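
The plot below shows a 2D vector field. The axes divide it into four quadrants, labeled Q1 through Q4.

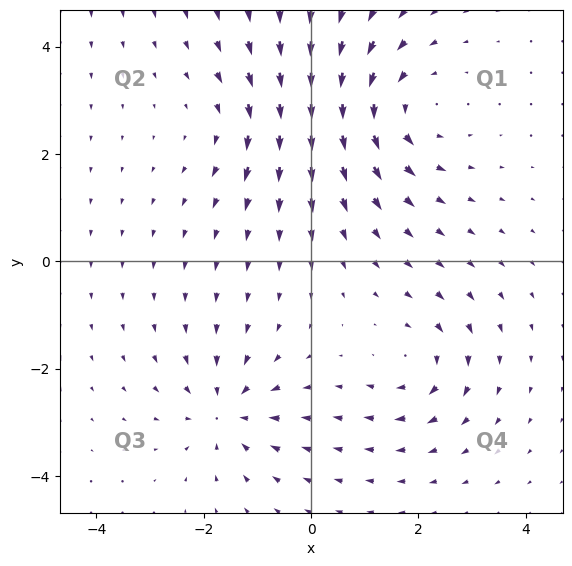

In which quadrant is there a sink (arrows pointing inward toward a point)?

Q3

The sink sits at approximately (-1.6, -2.8), which lies in quadrant Q3. The divergence there is about -4, negative as expected for a sink.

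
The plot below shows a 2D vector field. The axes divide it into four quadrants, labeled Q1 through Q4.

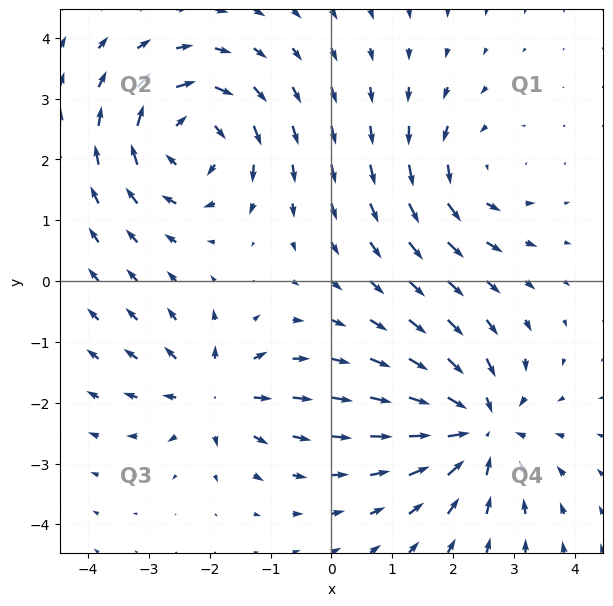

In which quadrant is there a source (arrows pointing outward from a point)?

Q3

The source sits at approximately (-1.9, -1.9), which lies in quadrant Q3. The divergence there is about +4, positive as expected for a source.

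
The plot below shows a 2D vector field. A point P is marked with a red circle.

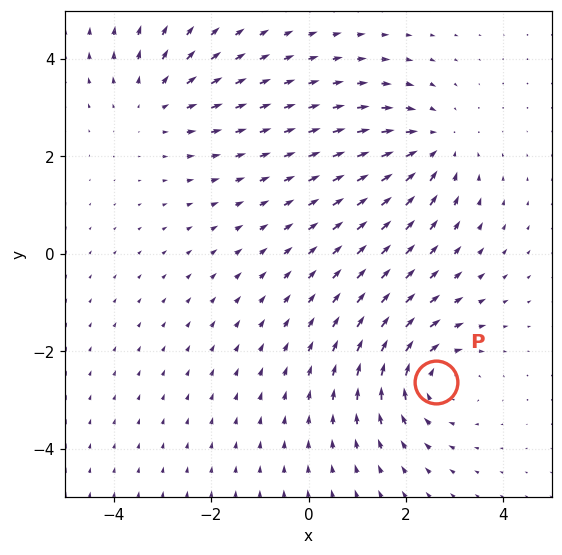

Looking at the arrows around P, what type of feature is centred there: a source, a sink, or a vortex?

vortex

At P (2.6, -2.6) the arrows circulate clockwise. Divergence ≈0, curl about -4 — near-zero divergence with nonzero curl is a vortex.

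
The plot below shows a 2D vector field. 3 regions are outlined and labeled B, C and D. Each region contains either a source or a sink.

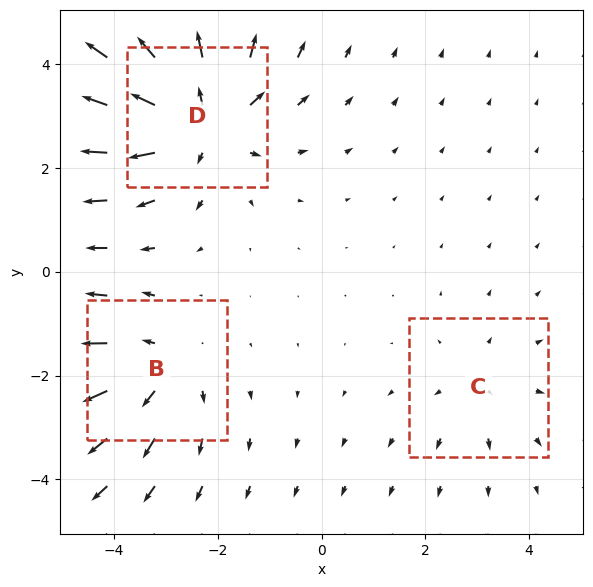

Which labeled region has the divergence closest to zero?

C

Divergence at each region's feature centre — B: about +3, C: about +2, D: about +5. Region C is closest to zero.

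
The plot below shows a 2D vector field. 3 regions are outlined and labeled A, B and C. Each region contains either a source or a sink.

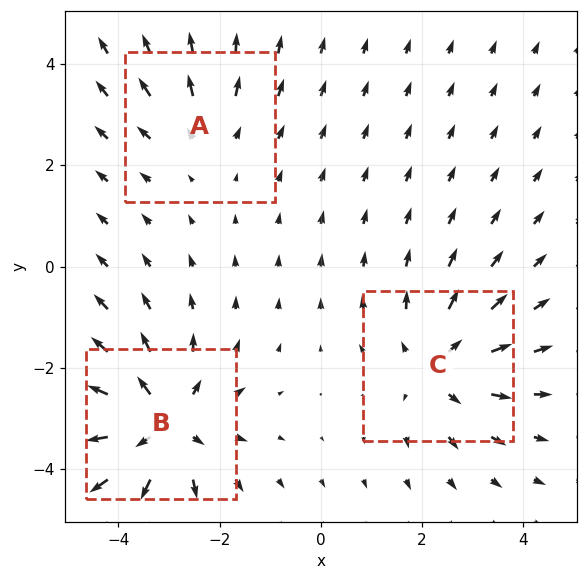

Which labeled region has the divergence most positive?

B

Divergence at each region's feature centre — A: about +2, B: about +4, C: about +3. Region B is most positive.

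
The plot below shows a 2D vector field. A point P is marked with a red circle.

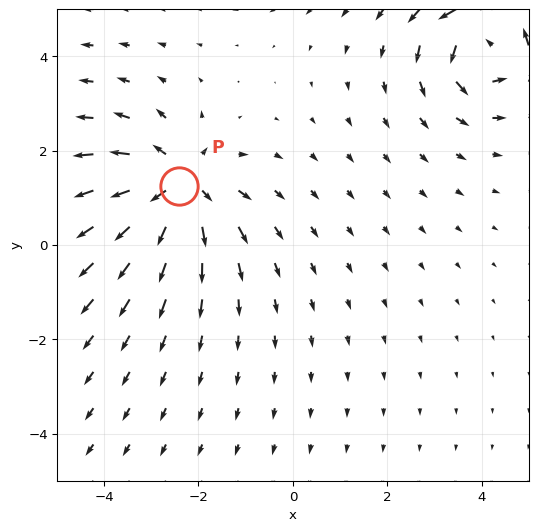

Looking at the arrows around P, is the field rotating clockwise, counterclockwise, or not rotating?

Near P at (-2.4, 1.3) the arrows show no circulation. The curl there is ≈0.

not rotating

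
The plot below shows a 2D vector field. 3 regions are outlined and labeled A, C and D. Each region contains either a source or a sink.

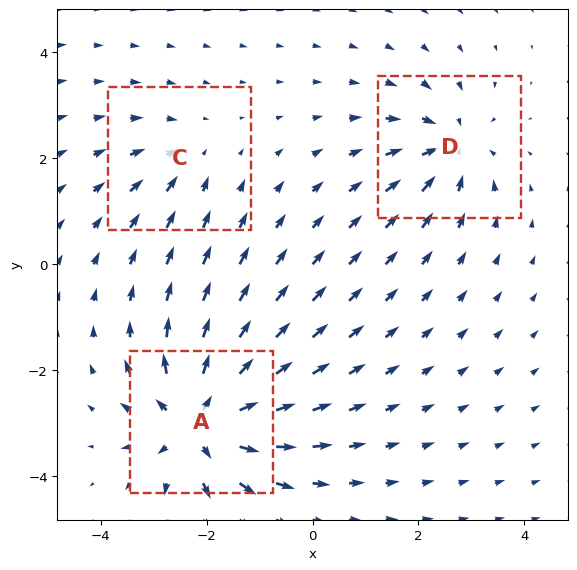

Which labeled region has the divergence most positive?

Divergence at each region's feature centre — A: about +6, C: about -2, D: about -3. Region A is most positive.

A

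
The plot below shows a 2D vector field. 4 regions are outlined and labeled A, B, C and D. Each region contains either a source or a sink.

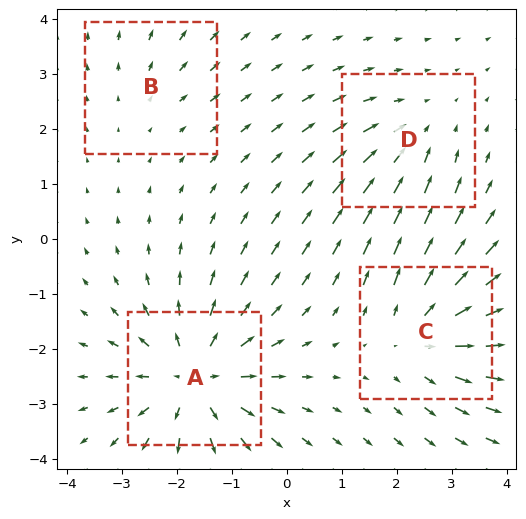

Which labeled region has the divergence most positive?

A

Divergence at each region's feature centre — A: about +6, B: about +2, C: about +5, D: about -3. Region A is most positive.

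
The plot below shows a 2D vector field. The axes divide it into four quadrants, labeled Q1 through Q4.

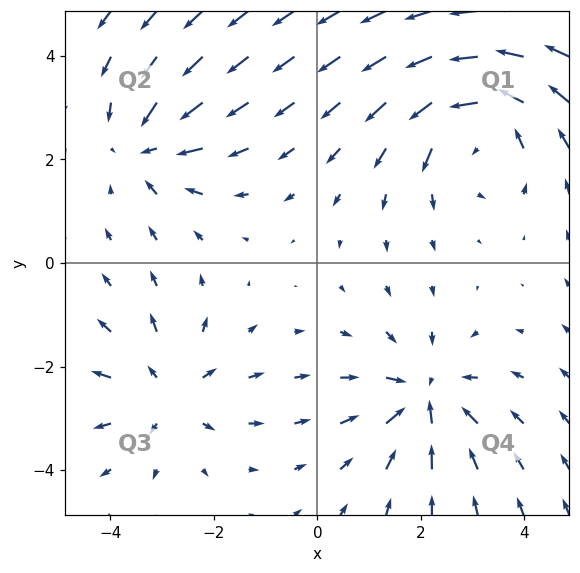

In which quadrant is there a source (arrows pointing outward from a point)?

Q3

The source sits at approximately (-2.9, -2.5), which lies in quadrant Q3. The divergence there is about +3, positive as expected for a source.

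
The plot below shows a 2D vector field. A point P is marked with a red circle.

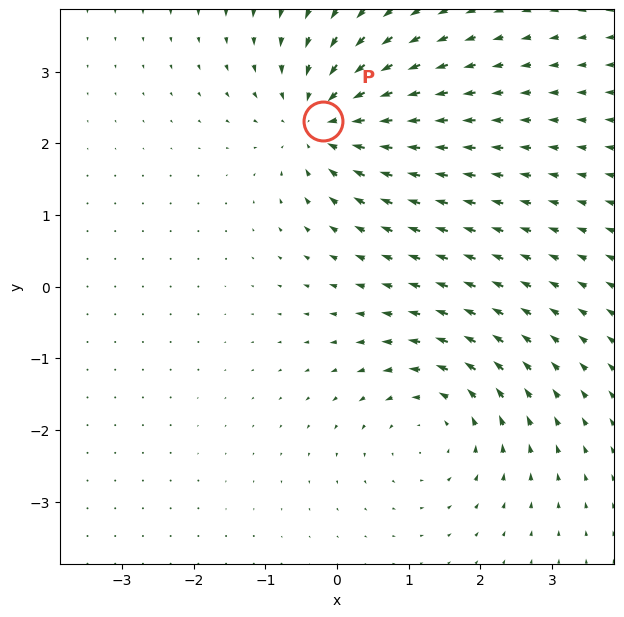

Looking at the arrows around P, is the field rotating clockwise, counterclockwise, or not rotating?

Near P at (-0.2, 2.3) the arrows show no circulation. The curl there is ≈0.

not rotating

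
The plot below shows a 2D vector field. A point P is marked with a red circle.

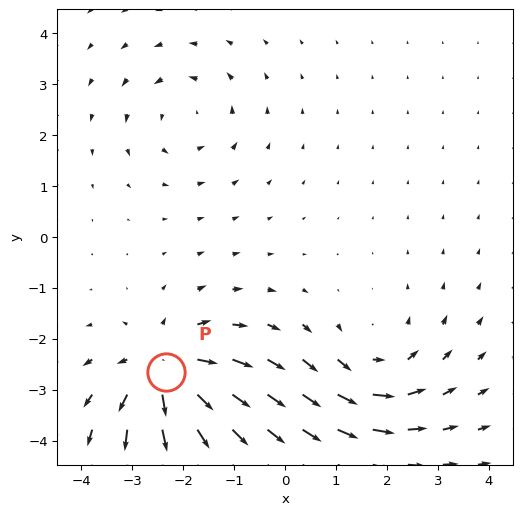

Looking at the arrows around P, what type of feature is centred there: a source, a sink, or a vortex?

source

At P (-2.3, -2.6) the arrows spread outward. Divergence about +6, curl ≈0 — positive divergence with near-zero curl is a source.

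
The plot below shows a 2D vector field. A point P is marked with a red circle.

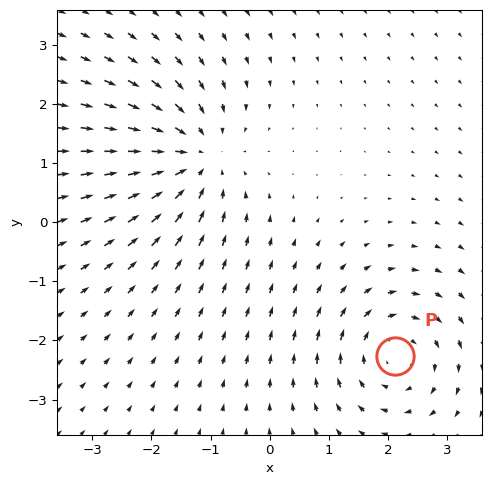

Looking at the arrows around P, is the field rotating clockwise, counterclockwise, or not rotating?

Near P at (2.1, -2.3) the arrows circulate clockwise. The curl (z-component) there is about -4; negative curl means clockwise rotation.

clockwise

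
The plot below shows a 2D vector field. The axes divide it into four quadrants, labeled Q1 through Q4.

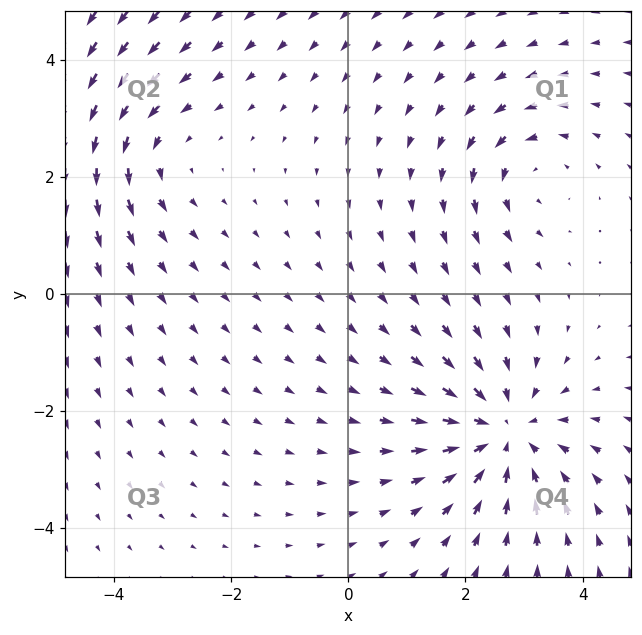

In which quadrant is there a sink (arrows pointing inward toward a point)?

Q4

The sink sits at approximately (2.7, -2.4), which lies in quadrant Q4. The divergence there is about -4, negative as expected for a sink.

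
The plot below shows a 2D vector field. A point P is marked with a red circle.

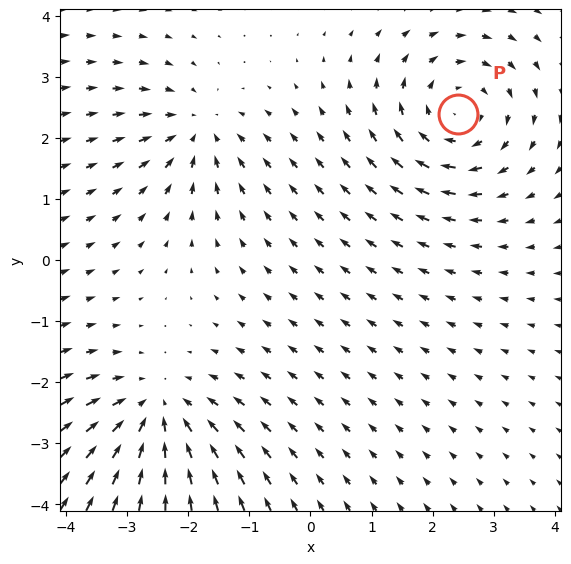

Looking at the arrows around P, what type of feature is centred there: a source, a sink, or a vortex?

vortex

At P (2.4, 2.4) the arrows circulate clockwise. Divergence ≈0, curl about -5 — near-zero divergence with nonzero curl is a vortex.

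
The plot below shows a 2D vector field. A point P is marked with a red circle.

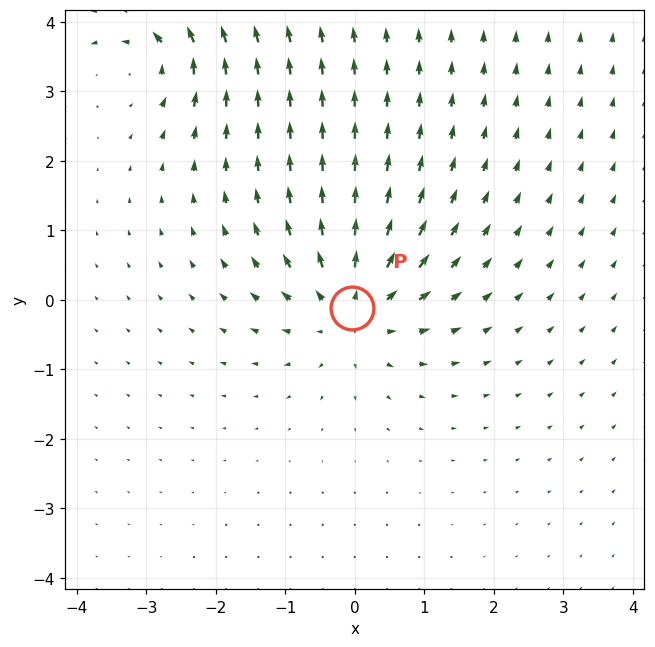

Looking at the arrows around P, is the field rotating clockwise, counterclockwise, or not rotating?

not rotating

Near P at (-0.0, -0.1) the arrows show no circulation. The curl there is ≈0.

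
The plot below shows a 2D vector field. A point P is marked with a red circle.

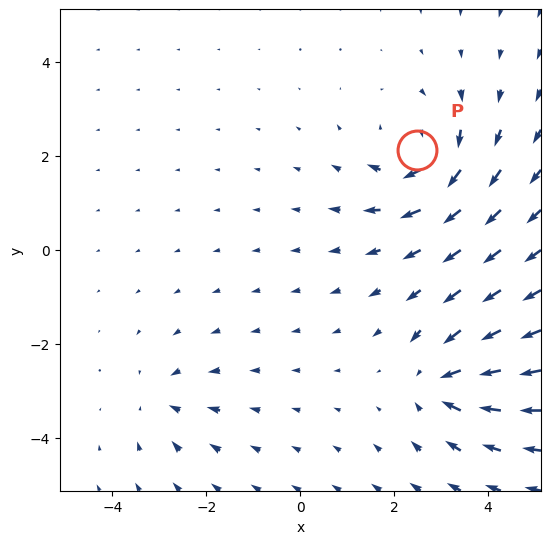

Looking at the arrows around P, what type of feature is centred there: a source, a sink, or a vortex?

At P (2.5, 2.1) the arrows circulate clockwise. Divergence ≈0, curl about -5 — near-zero divergence with nonzero curl is a vortex.

vortex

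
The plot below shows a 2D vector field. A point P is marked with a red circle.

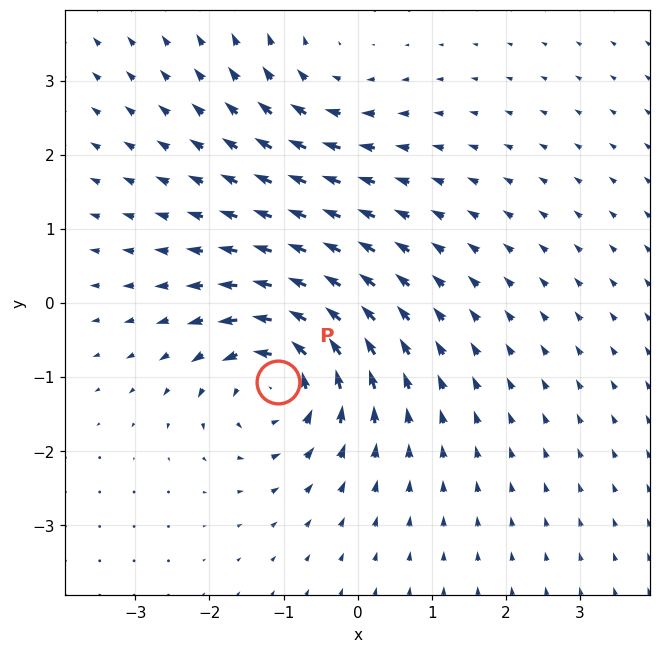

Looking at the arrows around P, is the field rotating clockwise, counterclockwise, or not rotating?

counterclockwise

Near P at (-1.1, -1.1) the arrows circulate counterclockwise. The curl (z-component) there is about +7; positive curl means counterclockwise rotation.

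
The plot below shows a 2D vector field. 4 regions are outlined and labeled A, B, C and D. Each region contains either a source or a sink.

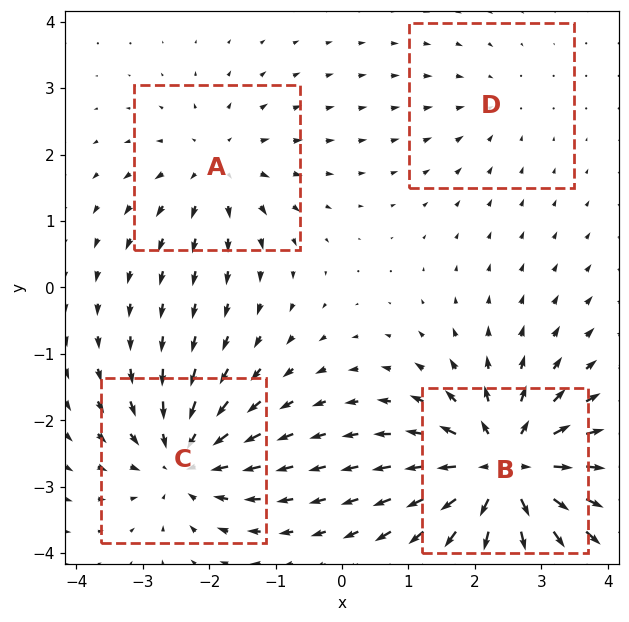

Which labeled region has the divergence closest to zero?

D

Divergence at each region's feature centre — A: about +4, B: about +8, C: about -5, D: about -2. Region D is closest to zero.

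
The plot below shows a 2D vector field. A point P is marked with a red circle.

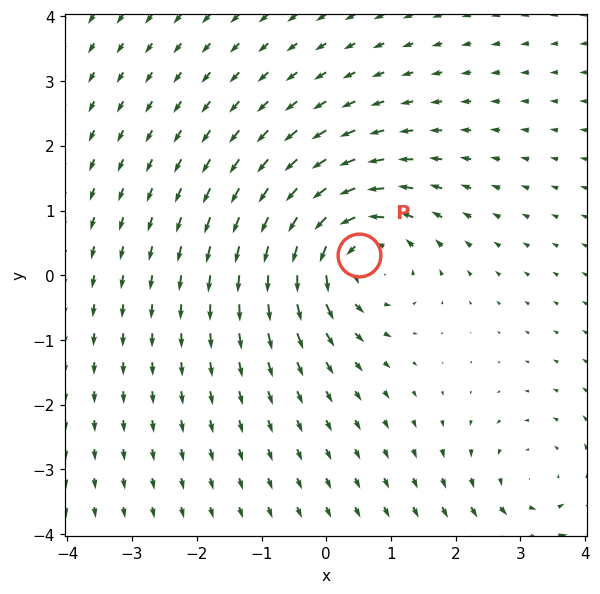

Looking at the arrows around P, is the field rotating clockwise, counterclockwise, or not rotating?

counterclockwise

Near P at (0.5, 0.3) the arrows circulate counterclockwise. The curl (z-component) there is about +5; positive curl means counterclockwise rotation.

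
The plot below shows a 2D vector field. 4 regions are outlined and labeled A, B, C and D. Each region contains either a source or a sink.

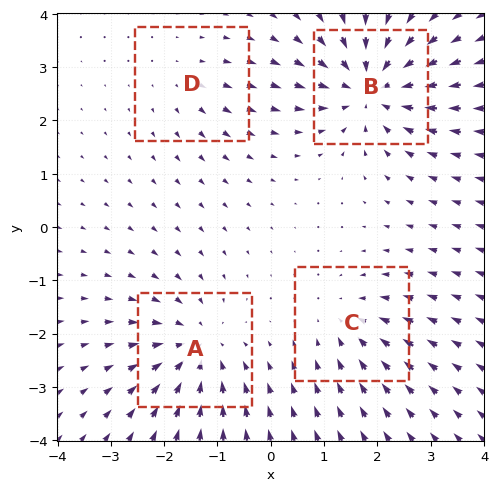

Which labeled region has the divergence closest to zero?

Divergence at each region's feature centre — A: about -5, B: about -7, C: about -3, D: about +2. Region D is closest to zero.

D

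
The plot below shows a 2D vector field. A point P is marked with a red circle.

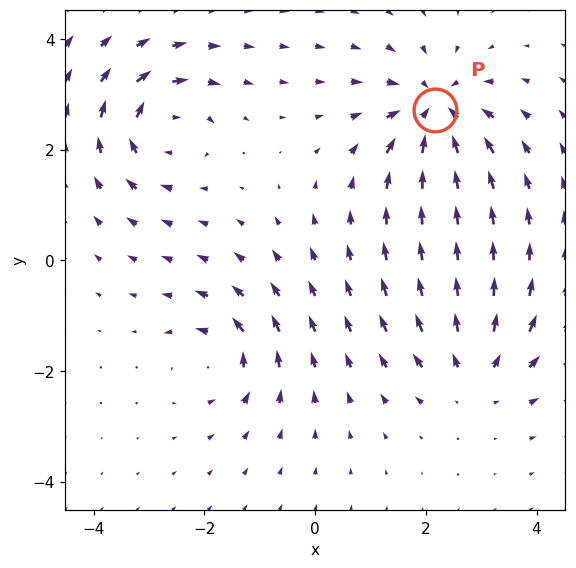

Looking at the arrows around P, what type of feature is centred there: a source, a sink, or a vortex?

sink

At P (2.2, 2.7) the arrows converge inward. Divergence about -6, curl ≈0 — negative divergence with near-zero curl is a sink.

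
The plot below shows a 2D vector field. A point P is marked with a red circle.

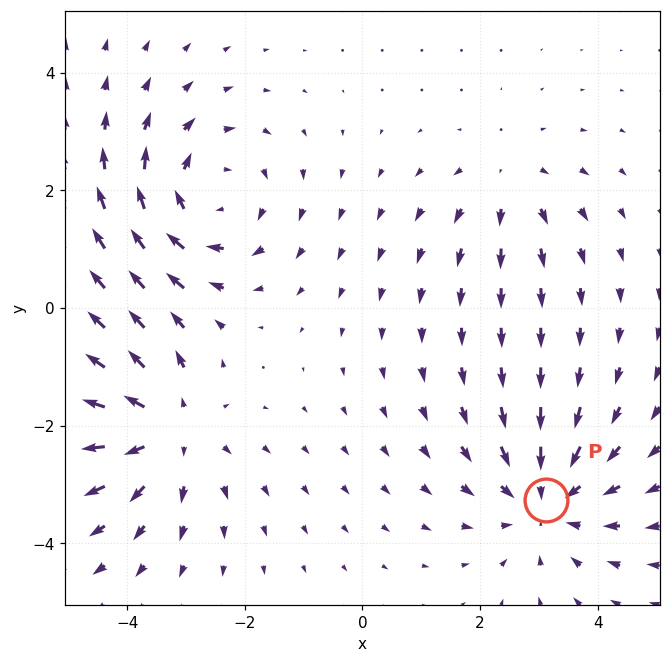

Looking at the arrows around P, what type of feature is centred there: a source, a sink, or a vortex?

sink

At P (3.1, -3.3) the arrows converge inward. Divergence about -4, curl ≈0 — negative divergence with near-zero curl is a sink.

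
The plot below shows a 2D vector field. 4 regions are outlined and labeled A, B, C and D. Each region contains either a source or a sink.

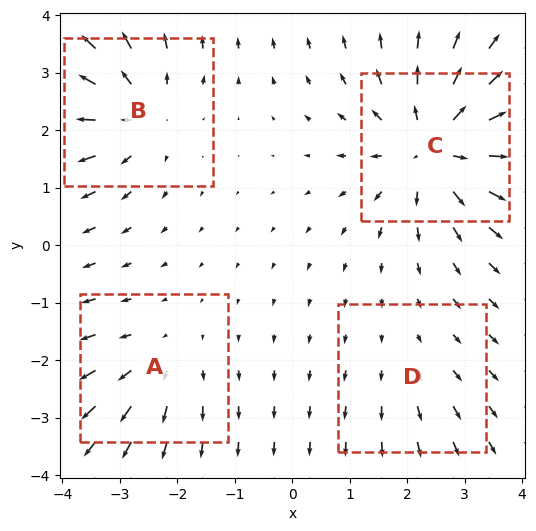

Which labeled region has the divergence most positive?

Divergence at each region's feature centre — A: about +3, B: about +5, C: about +7, D: about +2. Region C is most positive.

C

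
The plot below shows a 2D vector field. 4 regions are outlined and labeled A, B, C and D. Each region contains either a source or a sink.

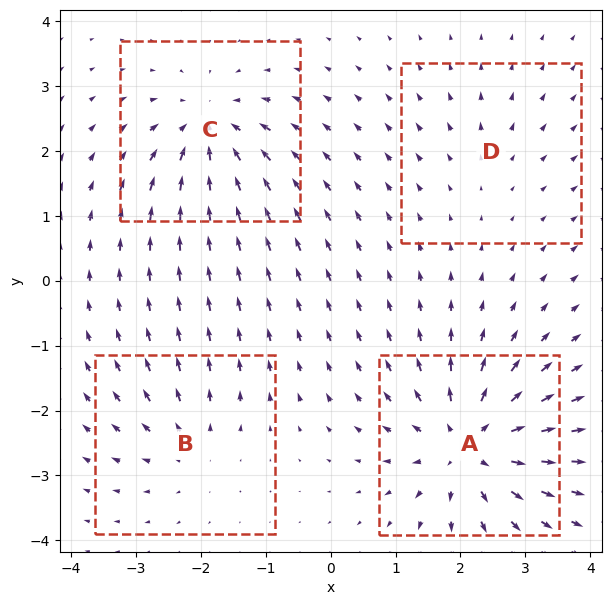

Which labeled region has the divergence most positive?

A

Divergence at each region's feature centre — A: about +8, B: about +4, C: about -6, D: about +2. Region A is most positive.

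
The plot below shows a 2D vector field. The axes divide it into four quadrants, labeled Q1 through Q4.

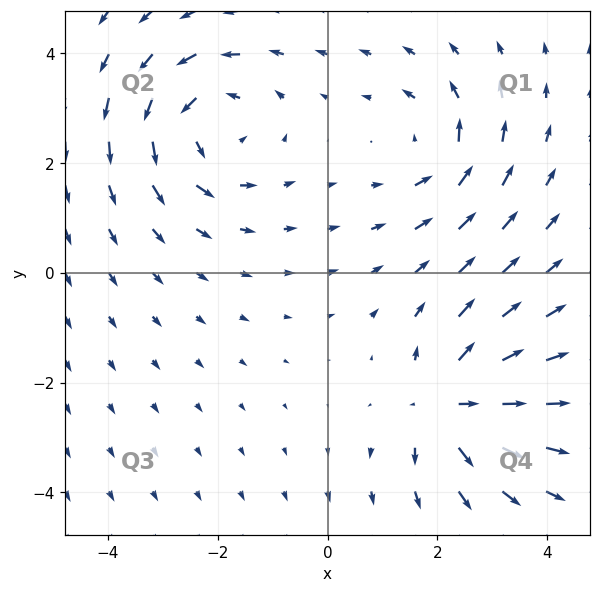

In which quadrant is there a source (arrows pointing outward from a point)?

Q4

The source sits at approximately (2.2, -2.4), which lies in quadrant Q4. The divergence there is about +6, positive as expected for a source.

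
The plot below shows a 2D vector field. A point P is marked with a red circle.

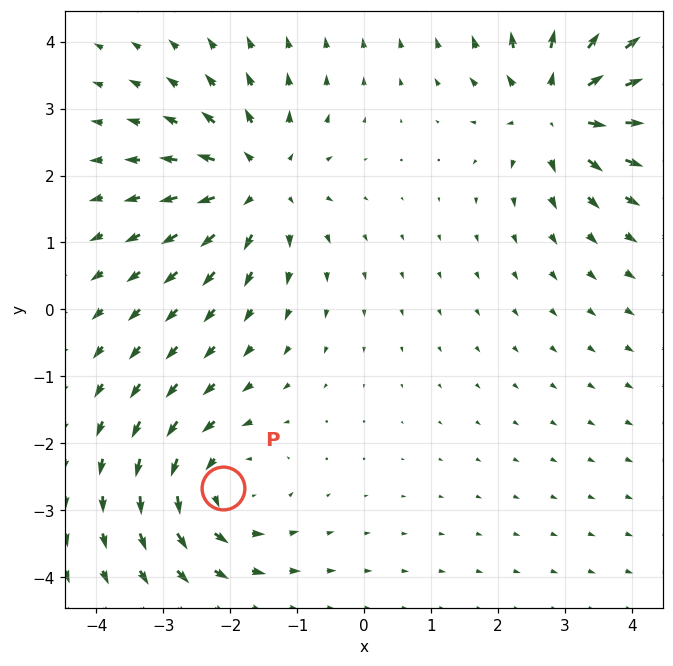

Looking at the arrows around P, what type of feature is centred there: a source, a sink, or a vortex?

At P (-2.1, -2.7) the arrows circulate counterclockwise. Divergence ≈0, curl about +5 — near-zero divergence with nonzero curl is a vortex.

vortex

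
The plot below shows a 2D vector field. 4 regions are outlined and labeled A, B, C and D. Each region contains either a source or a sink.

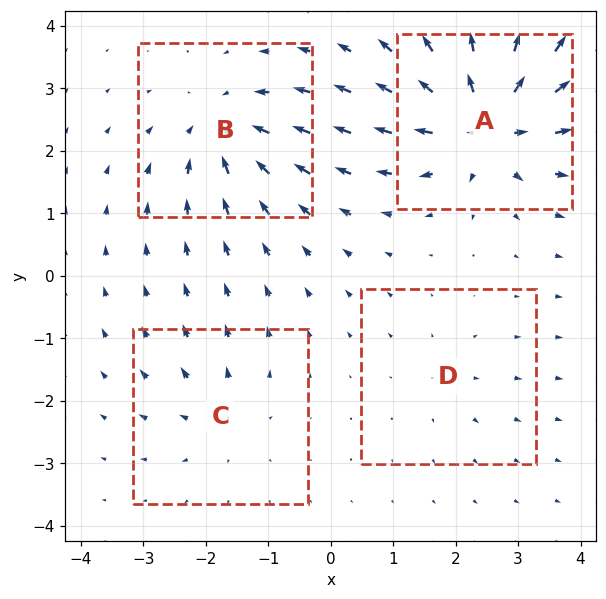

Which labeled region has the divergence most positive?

A

Divergence at each region's feature centre — A: about +8, B: about -6, C: about +3, D: about +2. Region A is most positive.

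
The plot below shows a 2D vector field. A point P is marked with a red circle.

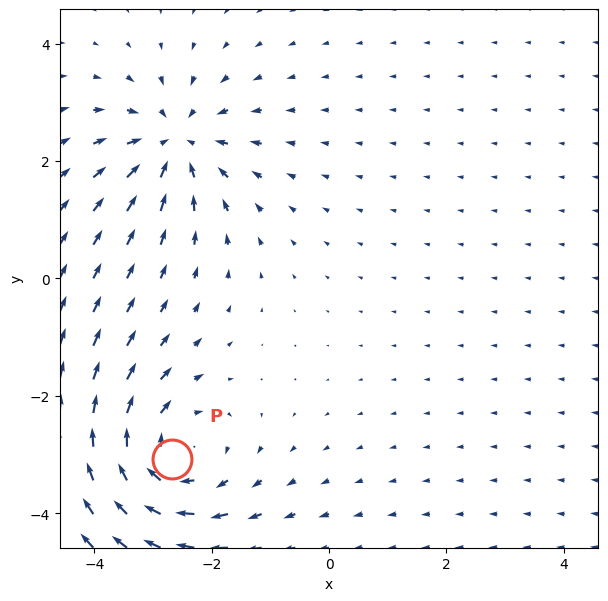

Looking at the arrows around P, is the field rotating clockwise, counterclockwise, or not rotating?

clockwise

Near P at (-2.7, -3.1) the arrows circulate clockwise. The curl (z-component) there is about -4; negative curl means clockwise rotation.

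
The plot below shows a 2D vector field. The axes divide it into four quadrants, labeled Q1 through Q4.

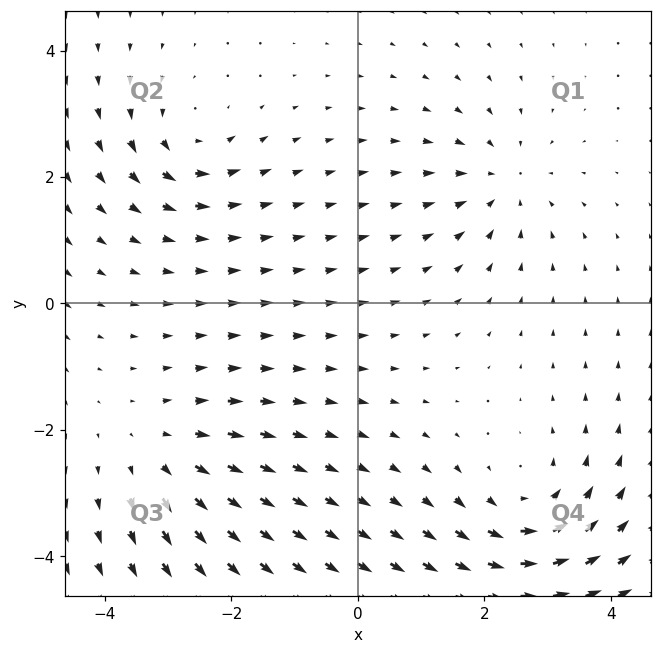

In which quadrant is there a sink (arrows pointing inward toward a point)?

The sink sits at approximately (2.3, 1.9), which lies in quadrant Q1. The divergence there is about -3, negative as expected for a sink.

Q1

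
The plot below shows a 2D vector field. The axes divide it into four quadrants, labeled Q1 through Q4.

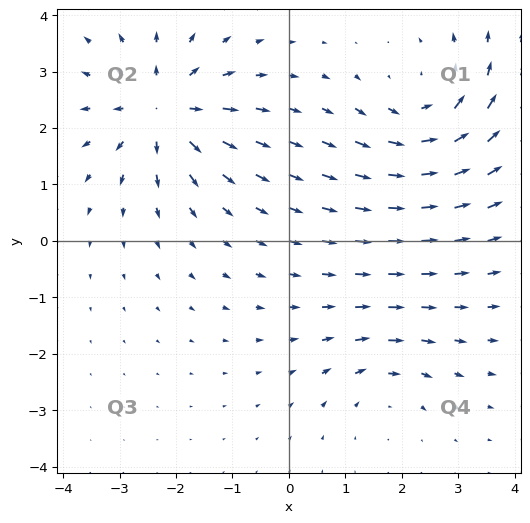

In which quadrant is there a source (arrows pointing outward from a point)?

The source sits at approximately (-2.2, 2.3), which lies in quadrant Q2. The divergence there is about +6, positive as expected for a source.

Q2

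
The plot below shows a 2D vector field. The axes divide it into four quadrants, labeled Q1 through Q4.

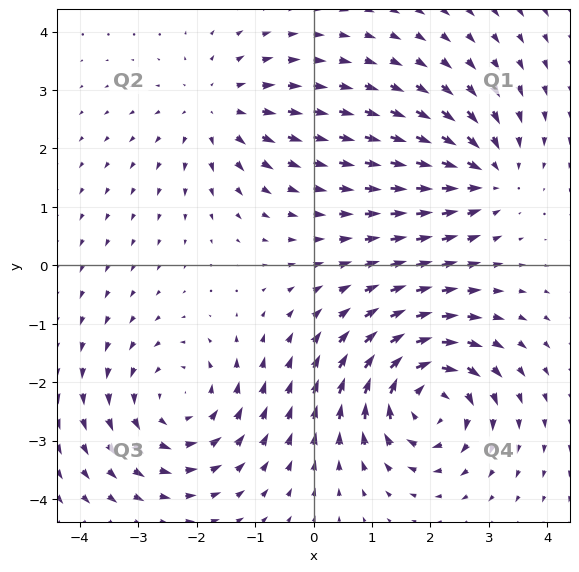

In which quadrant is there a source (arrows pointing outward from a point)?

Q2

The source sits at approximately (-1.6, 2.7), which lies in quadrant Q2. The divergence there is about +3, positive as expected for a source.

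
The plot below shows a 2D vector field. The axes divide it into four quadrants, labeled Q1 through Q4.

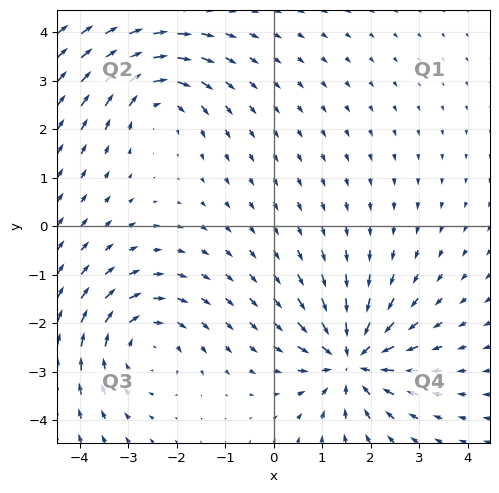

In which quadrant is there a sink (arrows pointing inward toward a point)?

The sink sits at approximately (1.6, -2.8), which lies in quadrant Q4. The divergence there is about -6, negative as expected for a sink.

Q4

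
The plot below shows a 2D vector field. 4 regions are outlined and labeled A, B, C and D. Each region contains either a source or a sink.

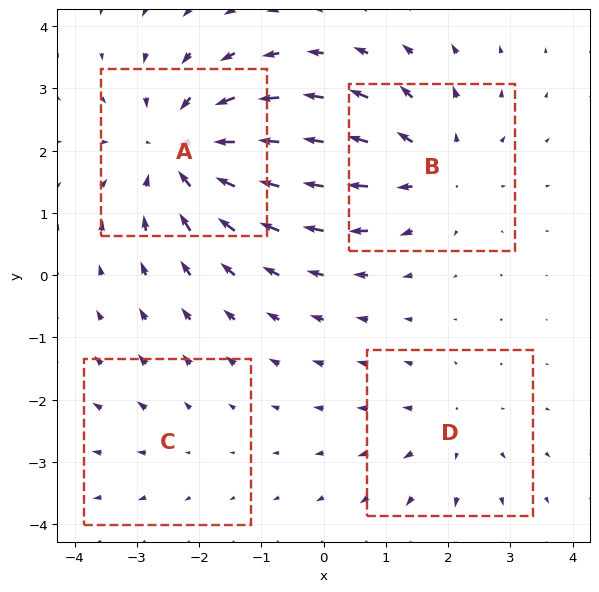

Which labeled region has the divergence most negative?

A

Divergence at each region's feature centre — A: about -6, B: about +4, C: about +2, D: about +3. Region A is most negative.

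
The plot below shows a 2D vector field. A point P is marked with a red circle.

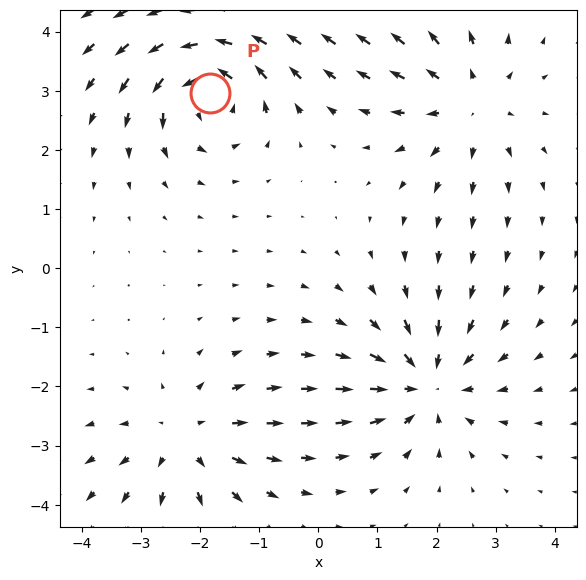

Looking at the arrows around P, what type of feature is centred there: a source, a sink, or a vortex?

vortex

At P (-1.8, 3.0) the arrows circulate counterclockwise. Divergence ≈0, curl about +7 — near-zero divergence with nonzero curl is a vortex.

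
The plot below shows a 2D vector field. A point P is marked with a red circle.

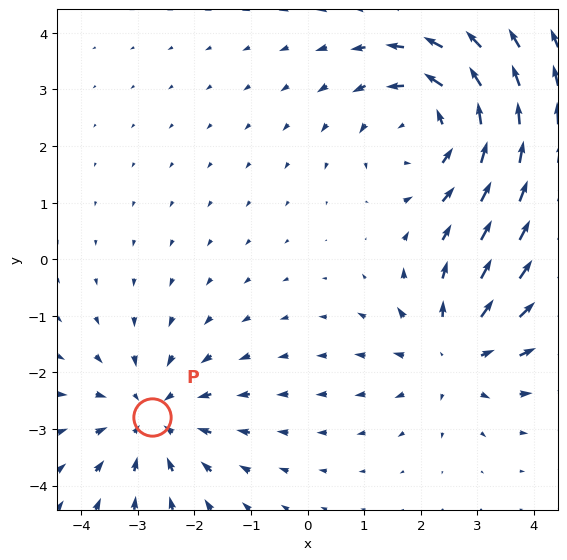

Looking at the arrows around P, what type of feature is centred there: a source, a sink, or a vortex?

sink

At P (-2.8, -2.8) the arrows converge inward. Divergence about -3, curl ≈0 — negative divergence with near-zero curl is a sink.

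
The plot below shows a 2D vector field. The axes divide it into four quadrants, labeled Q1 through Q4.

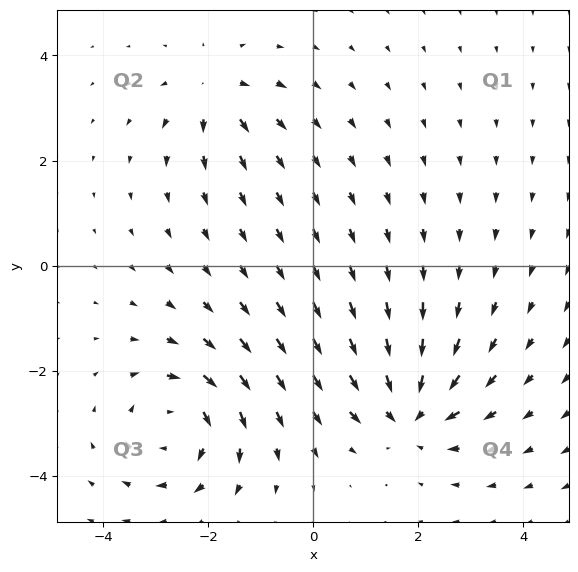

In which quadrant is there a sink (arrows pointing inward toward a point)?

Q4

The sink sits at approximately (1.9, -2.8), which lies in quadrant Q4. The divergence there is about -5, negative as expected for a sink.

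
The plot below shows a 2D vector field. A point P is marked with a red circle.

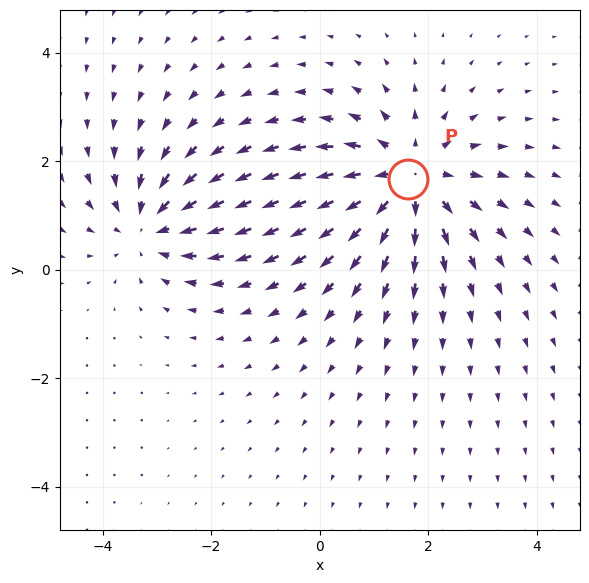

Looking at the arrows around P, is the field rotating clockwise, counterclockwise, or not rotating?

not rotating

Near P at (1.6, 1.7) the arrows show no circulation. The curl there is ≈0.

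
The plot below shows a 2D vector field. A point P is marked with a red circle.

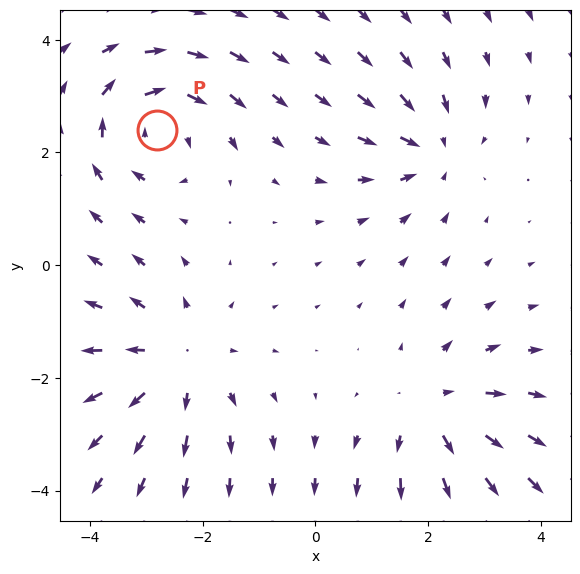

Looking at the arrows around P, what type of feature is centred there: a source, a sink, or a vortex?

vortex

At P (-2.8, 2.4) the arrows circulate clockwise. Divergence ≈0, curl about -5 — near-zero divergence with nonzero curl is a vortex.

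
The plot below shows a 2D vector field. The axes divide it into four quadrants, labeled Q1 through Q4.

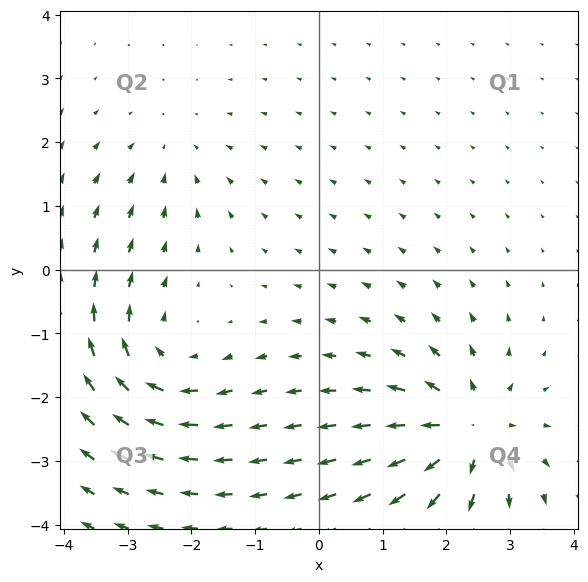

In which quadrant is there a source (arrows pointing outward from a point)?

The source sits at approximately (2.3, -2.5), which lies in quadrant Q4. The divergence there is about +6, positive as expected for a source.

Q4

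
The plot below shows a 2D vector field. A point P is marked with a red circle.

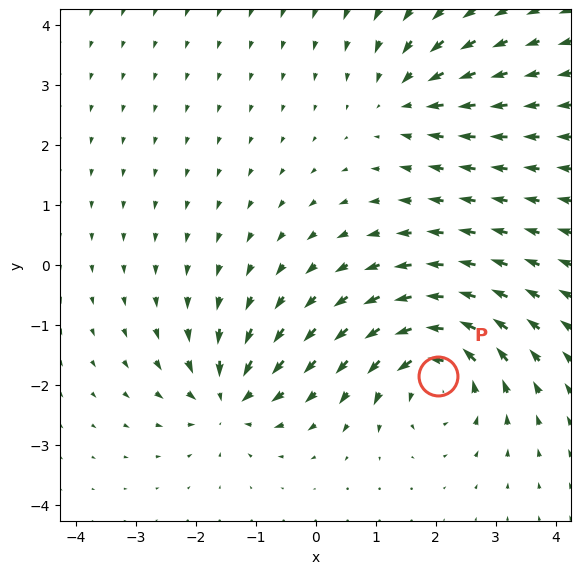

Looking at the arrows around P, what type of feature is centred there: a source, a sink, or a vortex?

vortex

At P (2.0, -1.8) the arrows circulate counterclockwise. Divergence ≈0, curl about +6 — near-zero divergence with nonzero curl is a vortex.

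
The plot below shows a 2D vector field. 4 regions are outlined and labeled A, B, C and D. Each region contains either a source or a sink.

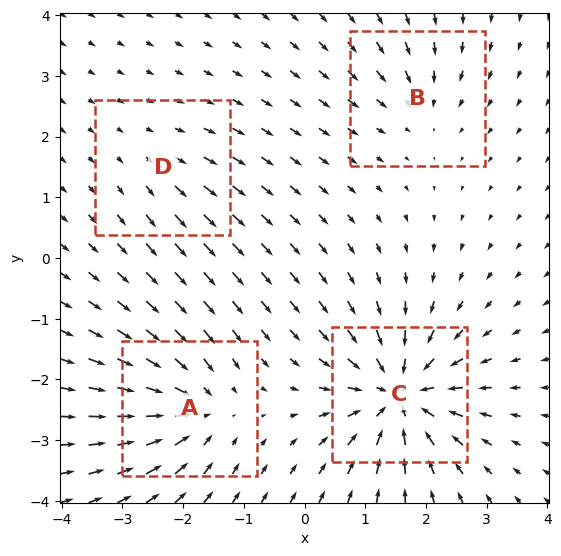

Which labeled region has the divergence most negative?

C

Divergence at each region's feature centre — A: about -6, B: about -4, C: about -9, D: about +2. Region C is most negative.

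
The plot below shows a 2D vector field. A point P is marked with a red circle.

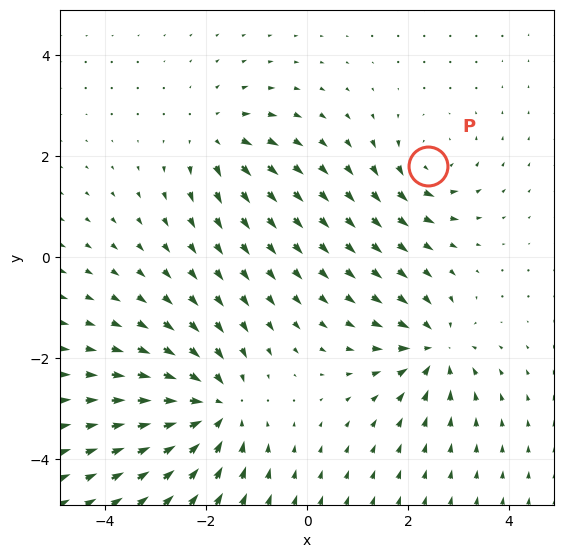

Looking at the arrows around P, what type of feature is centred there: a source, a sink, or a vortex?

vortex

At P (2.4, 1.8) the arrows circulate counterclockwise. Divergence ≈0, curl about +4 — near-zero divergence with nonzero curl is a vortex.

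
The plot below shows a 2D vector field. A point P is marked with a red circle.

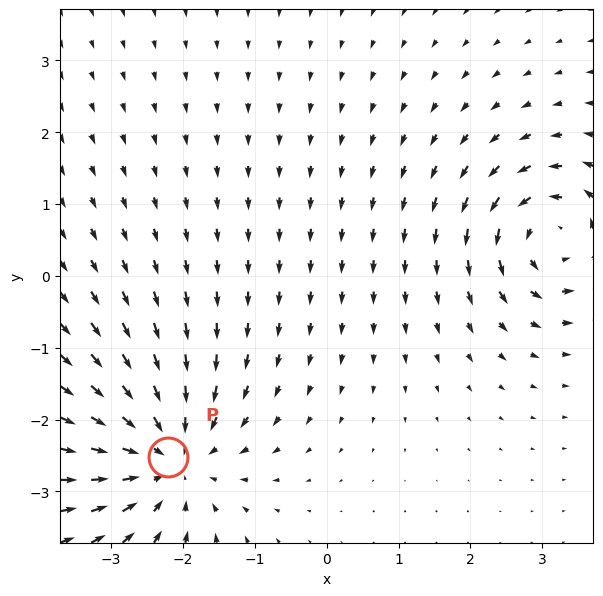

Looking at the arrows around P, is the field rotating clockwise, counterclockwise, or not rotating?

not rotating

Near P at (-2.2, -2.5) the arrows show no circulation. The curl there is ≈0.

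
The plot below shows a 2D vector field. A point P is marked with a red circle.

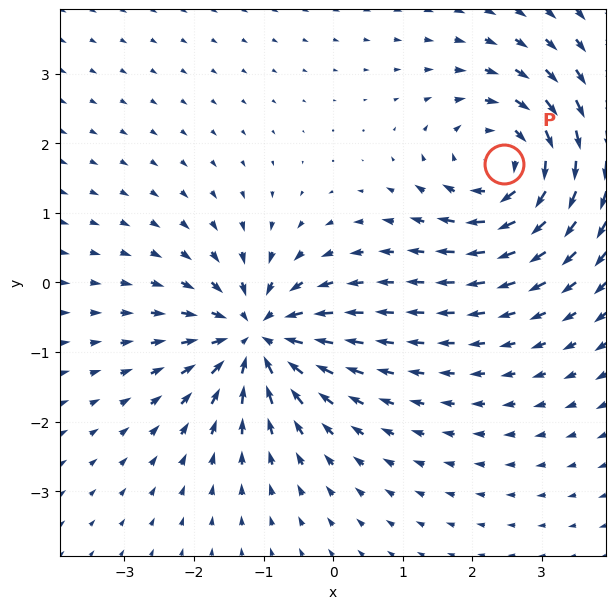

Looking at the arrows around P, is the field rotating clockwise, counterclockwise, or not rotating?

Near P at (2.5, 1.7) the arrows circulate clockwise. The curl (z-component) there is about -4; negative curl means clockwise rotation.

clockwise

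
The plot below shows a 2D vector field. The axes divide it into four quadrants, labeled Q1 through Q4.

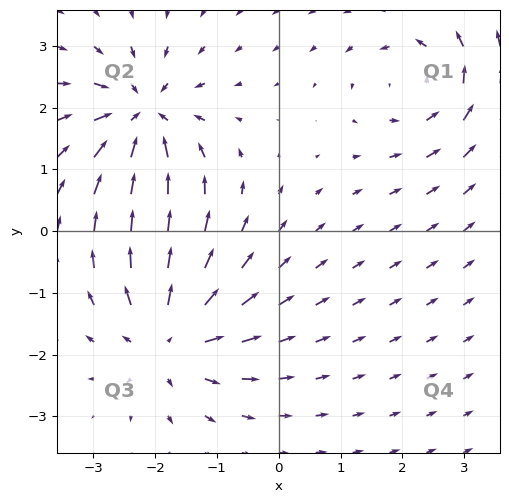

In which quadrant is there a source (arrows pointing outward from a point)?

The source sits at approximately (-1.8, -1.7), which lies in quadrant Q3. The divergence there is about +4, positive as expected for a source.

Q3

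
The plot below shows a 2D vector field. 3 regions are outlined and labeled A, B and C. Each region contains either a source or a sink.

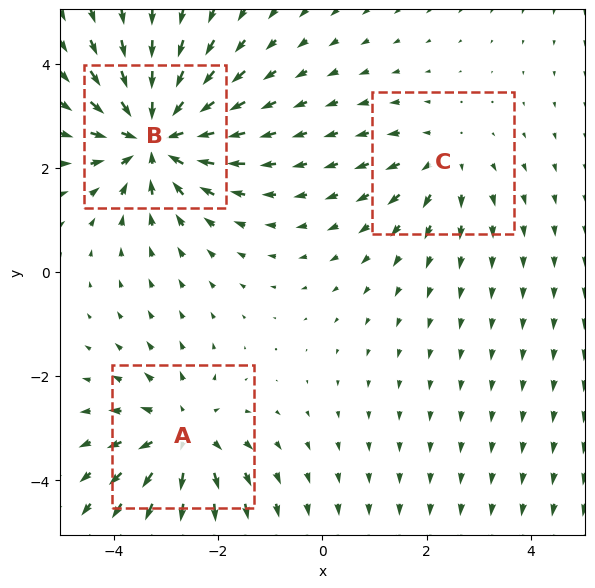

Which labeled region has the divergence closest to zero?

Divergence at each region's feature centre — A: about +3, B: about -5, C: about +2. Region C is closest to zero.

C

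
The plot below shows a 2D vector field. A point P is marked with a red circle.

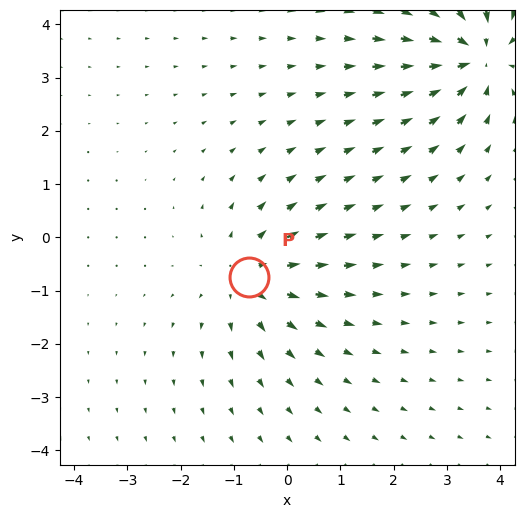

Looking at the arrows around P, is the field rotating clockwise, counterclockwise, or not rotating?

Near P at (-0.7, -0.8) the arrows show no circulation. The curl there is ≈0.

not rotating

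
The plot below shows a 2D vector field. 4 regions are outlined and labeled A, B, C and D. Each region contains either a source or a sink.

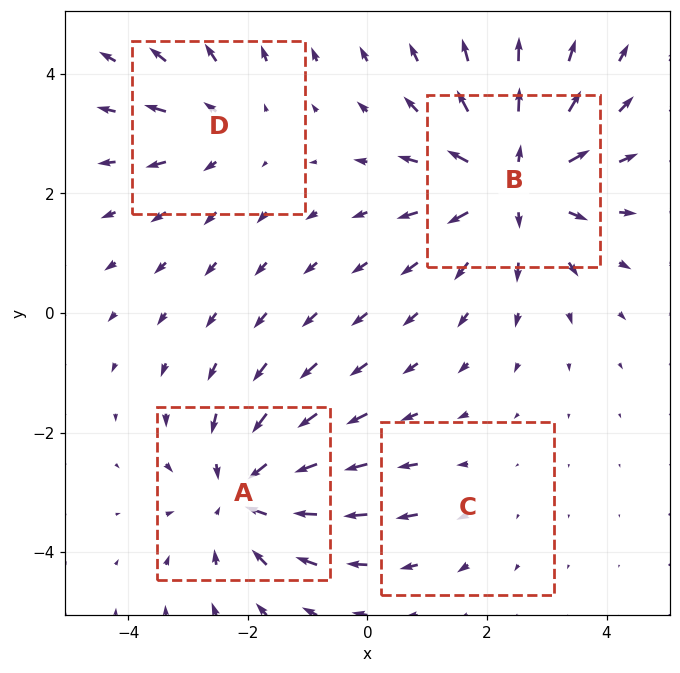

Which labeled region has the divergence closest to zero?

Divergence at each region's feature centre — A: about -5, B: about +6, C: about +2, D: about +3. Region C is closest to zero.

C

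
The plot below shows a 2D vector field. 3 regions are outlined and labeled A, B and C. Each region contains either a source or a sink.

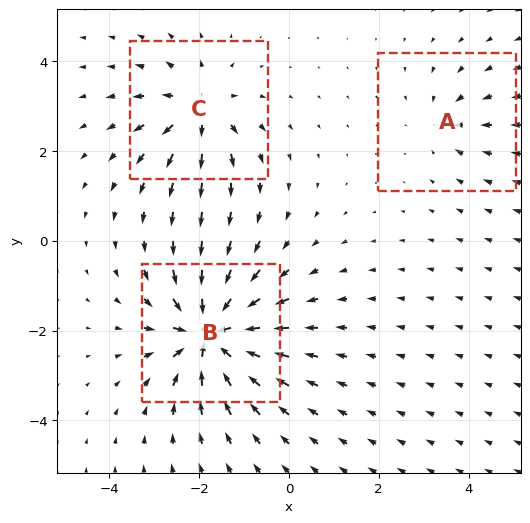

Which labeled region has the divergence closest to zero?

A

Divergence at each region's feature centre — A: about -2, B: about -6, C: about +4. Region A is closest to zero.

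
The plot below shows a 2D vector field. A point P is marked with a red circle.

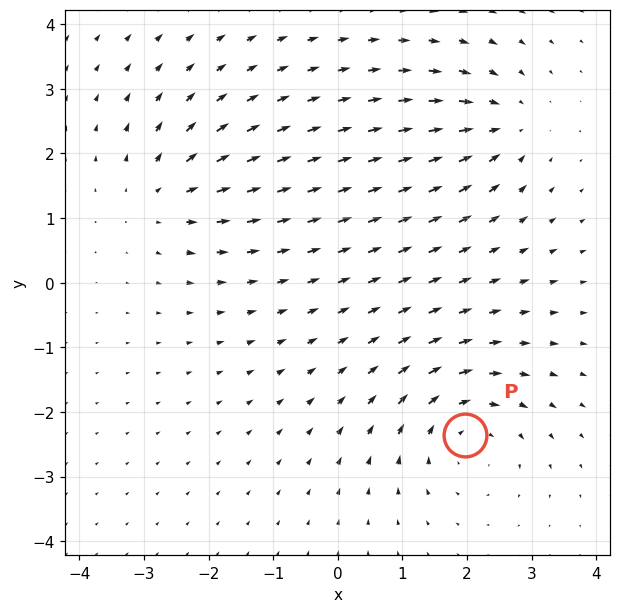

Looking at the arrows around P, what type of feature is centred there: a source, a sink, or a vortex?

At P (2.0, -2.4) the arrows circulate clockwise. Divergence ≈0, curl about -4 — near-zero divergence with nonzero curl is a vortex.

vortex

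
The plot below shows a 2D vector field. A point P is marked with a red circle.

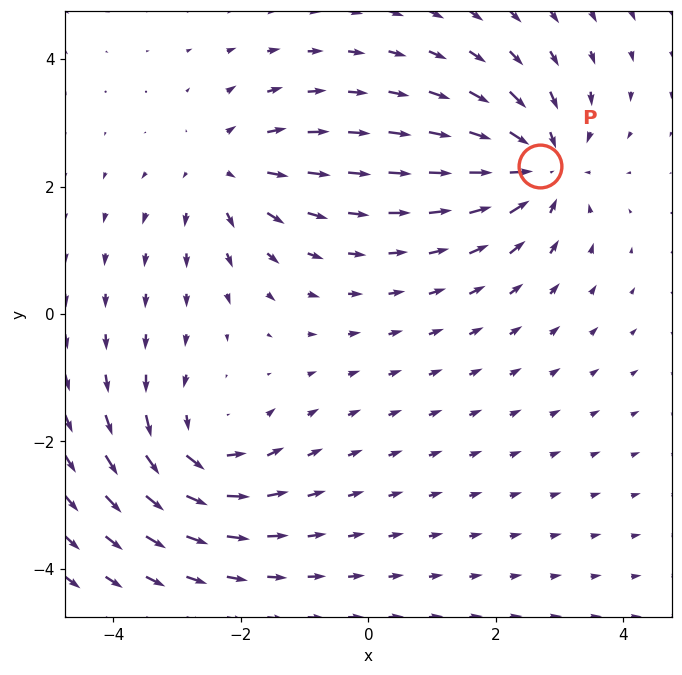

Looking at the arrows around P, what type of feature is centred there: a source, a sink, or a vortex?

sink

At P (2.7, 2.3) the arrows converge inward. Divergence about -5, curl ≈0 — negative divergence with near-zero curl is a sink.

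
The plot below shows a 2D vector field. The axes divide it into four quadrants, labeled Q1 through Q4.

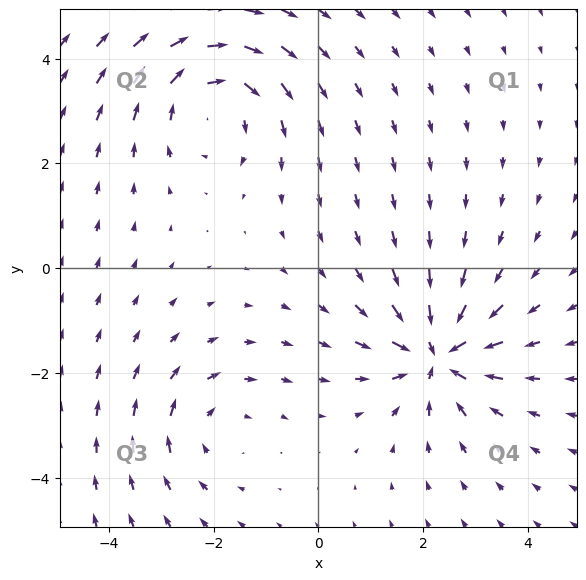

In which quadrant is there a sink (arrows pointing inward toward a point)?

The sink sits at approximately (2.3, -1.6), which lies in quadrant Q4. The divergence there is about -6, negative as expected for a sink.

Q4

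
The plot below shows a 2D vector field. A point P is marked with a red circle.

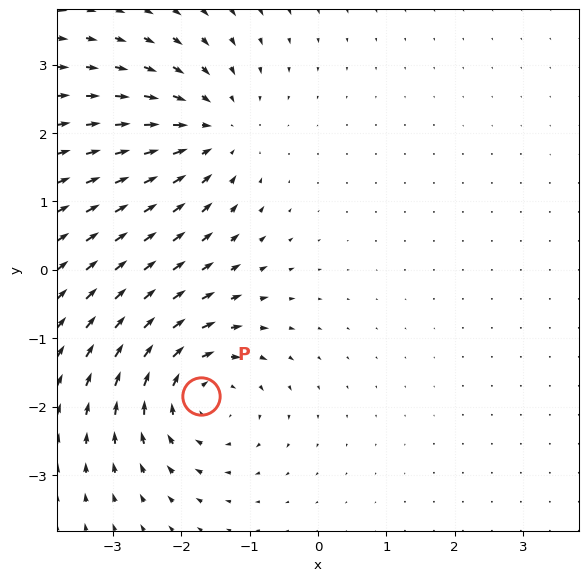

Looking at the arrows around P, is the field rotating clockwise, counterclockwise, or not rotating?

clockwise

Near P at (-1.7, -1.8) the arrows circulate clockwise. The curl (z-component) there is about -5; negative curl means clockwise rotation.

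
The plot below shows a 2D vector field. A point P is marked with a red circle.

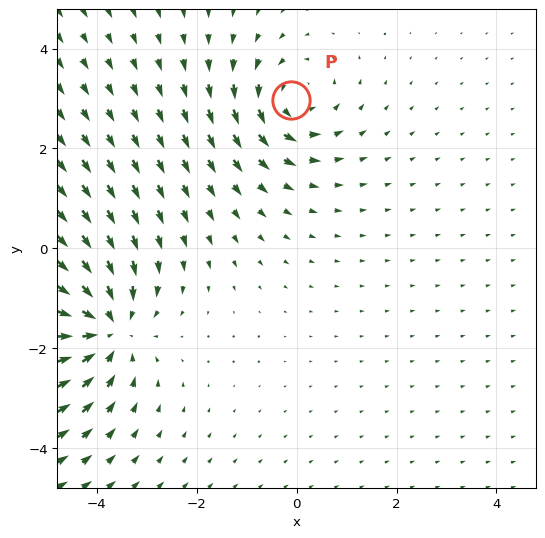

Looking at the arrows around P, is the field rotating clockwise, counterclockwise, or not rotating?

Near P at (-0.1, 3.0) the arrows circulate counterclockwise. The curl (z-component) there is about +3; positive curl means counterclockwise rotation.

counterclockwise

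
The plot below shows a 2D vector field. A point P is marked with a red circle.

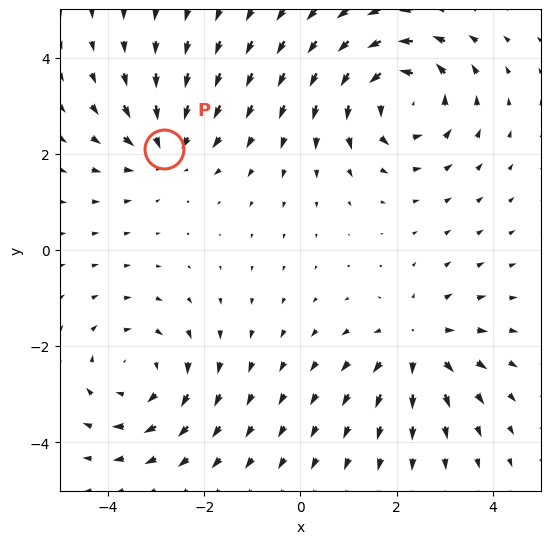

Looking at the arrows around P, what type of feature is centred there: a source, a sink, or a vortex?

At P (-2.8, 2.1) the arrows converge inward. Divergence about -3, curl ≈0 — negative divergence with near-zero curl is a sink.

sink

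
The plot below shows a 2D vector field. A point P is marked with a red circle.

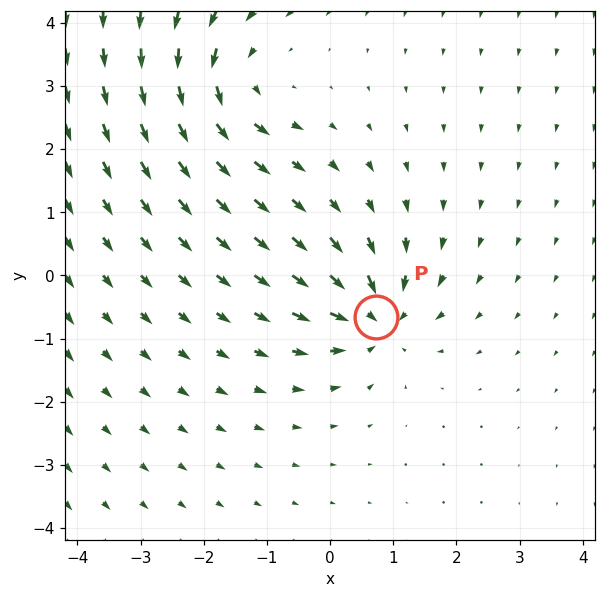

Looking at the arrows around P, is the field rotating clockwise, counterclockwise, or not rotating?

not rotating

Near P at (0.7, -0.7) the arrows show no circulation. The curl there is ≈0.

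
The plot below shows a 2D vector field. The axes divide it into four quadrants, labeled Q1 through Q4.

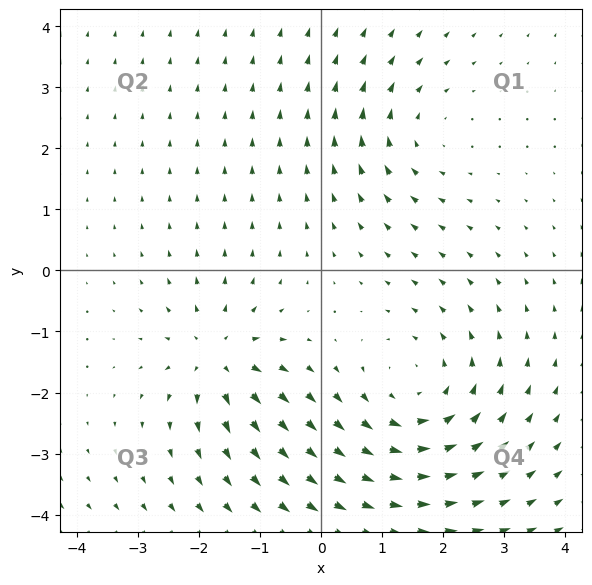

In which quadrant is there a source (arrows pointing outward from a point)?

The source sits at approximately (-1.7, -1.4), which lies in quadrant Q3. The divergence there is about +4, positive as expected for a source.

Q3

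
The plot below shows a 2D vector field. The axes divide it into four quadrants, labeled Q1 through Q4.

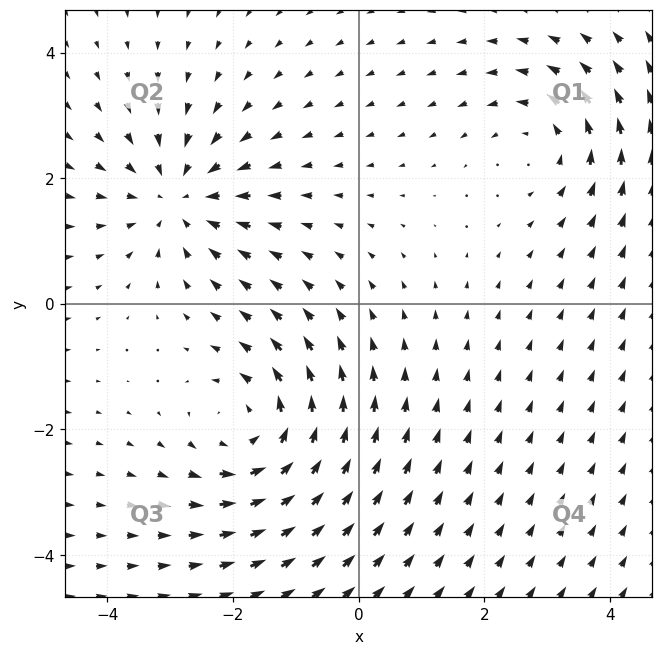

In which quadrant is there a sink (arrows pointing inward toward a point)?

The sink sits at approximately (-2.9, 1.7), which lies in quadrant Q2. The divergence there is about -4, negative as expected for a sink.

Q2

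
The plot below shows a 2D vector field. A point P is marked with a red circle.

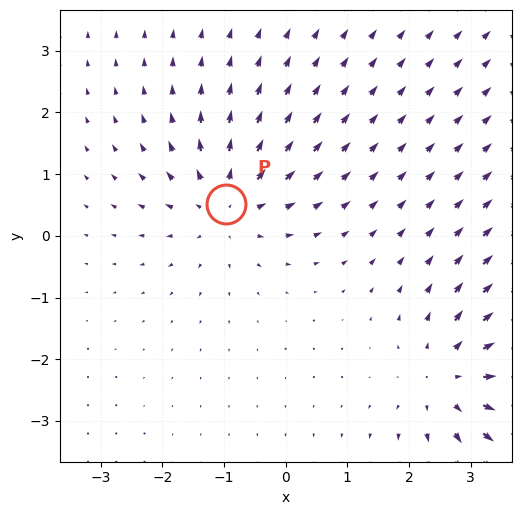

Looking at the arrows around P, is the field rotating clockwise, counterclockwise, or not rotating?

Near P at (-1.0, 0.5) the arrows show no circulation. The curl there is ≈0.

not rotating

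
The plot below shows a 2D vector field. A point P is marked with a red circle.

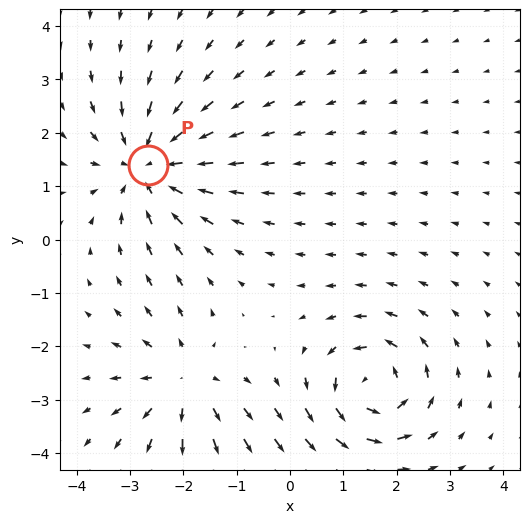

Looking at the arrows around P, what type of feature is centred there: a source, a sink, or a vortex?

sink

At P (-2.7, 1.4) the arrows converge inward. Divergence about -5, curl ≈0 — negative divergence with near-zero curl is a sink.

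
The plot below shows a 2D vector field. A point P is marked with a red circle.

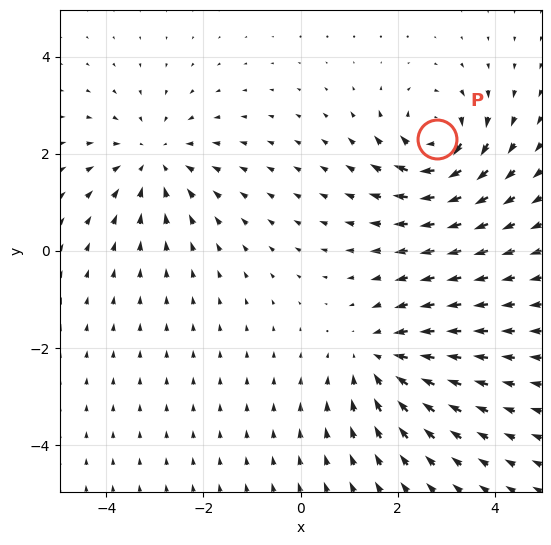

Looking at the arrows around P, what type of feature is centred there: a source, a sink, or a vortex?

vortex

At P (2.8, 2.3) the arrows circulate clockwise. Divergence ≈0, curl about -6 — near-zero divergence with nonzero curl is a vortex.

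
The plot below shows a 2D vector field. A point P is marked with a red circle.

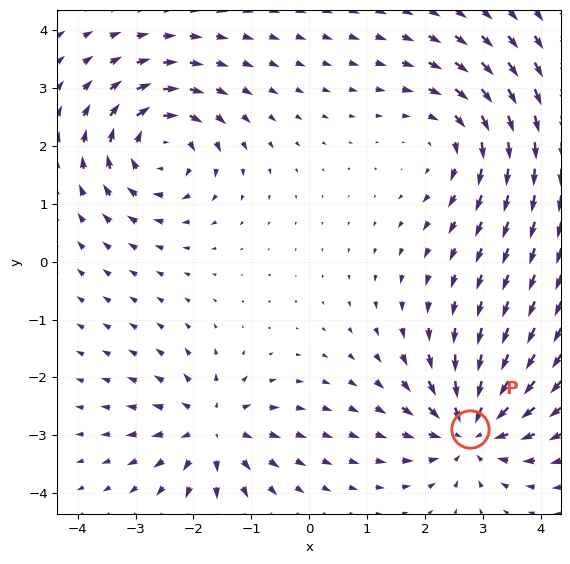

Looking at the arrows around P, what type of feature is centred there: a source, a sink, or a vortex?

At P (2.8, -2.9) the arrows converge inward. Divergence about -6, curl ≈0 — negative divergence with near-zero curl is a sink.

sink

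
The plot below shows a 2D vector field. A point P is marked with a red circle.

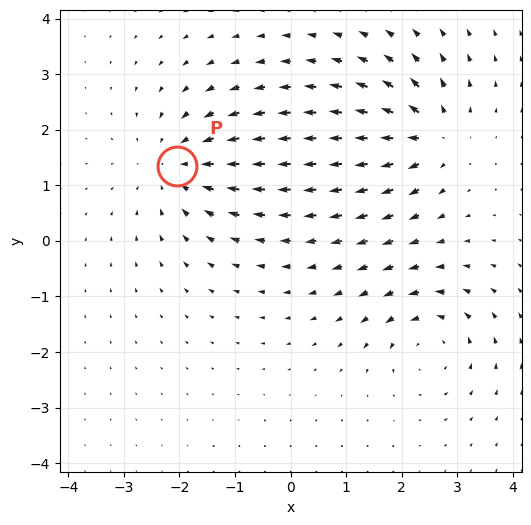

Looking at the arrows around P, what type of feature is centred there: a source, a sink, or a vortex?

At P (-2.0, 1.3) the arrows converge inward. Divergence about -4, curl ≈0 — negative divergence with near-zero curl is a sink.

sink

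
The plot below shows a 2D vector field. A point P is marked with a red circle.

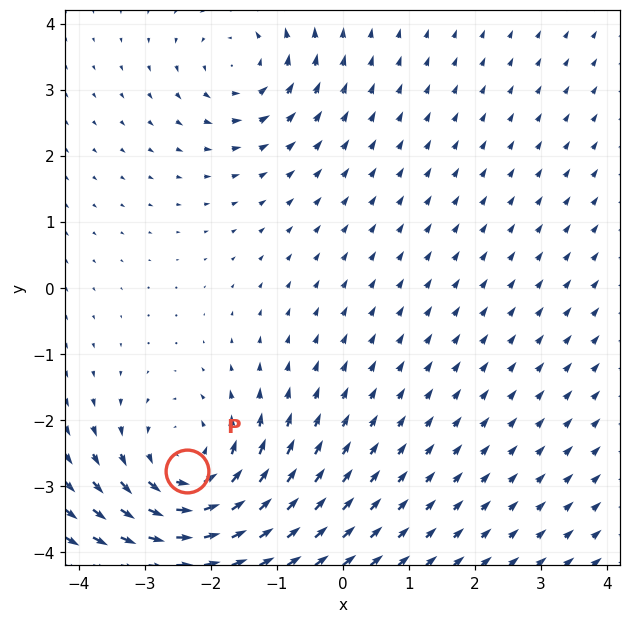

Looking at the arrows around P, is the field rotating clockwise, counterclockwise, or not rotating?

Near P at (-2.4, -2.8) the arrows circulate counterclockwise. The curl (z-component) there is about +5; positive curl means counterclockwise rotation.

counterclockwise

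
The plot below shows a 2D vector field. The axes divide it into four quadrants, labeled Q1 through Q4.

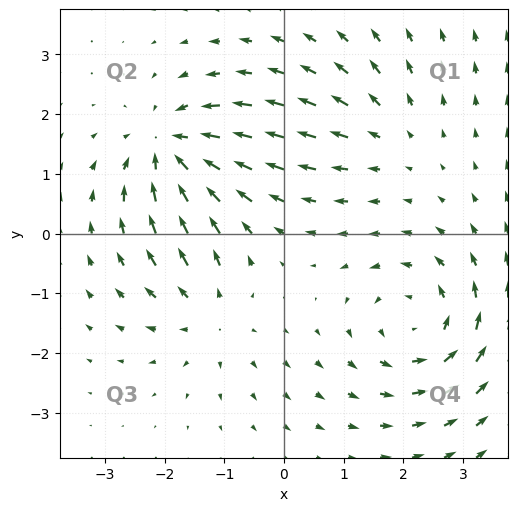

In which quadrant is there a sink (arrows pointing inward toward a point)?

The sink sits at approximately (-1.9, 1.4), which lies in quadrant Q2. The divergence there is about -5, negative as expected for a sink.

Q2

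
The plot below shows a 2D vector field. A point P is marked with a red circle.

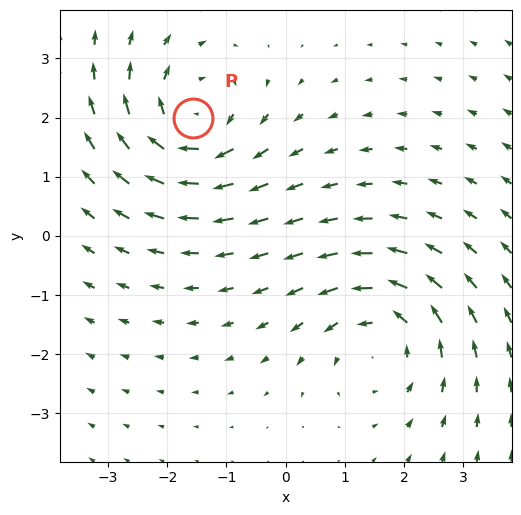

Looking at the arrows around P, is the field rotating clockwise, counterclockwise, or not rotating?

Near P at (-1.6, 2.0) the arrows circulate clockwise. The curl (z-component) there is about -3; negative curl means clockwise rotation.

clockwise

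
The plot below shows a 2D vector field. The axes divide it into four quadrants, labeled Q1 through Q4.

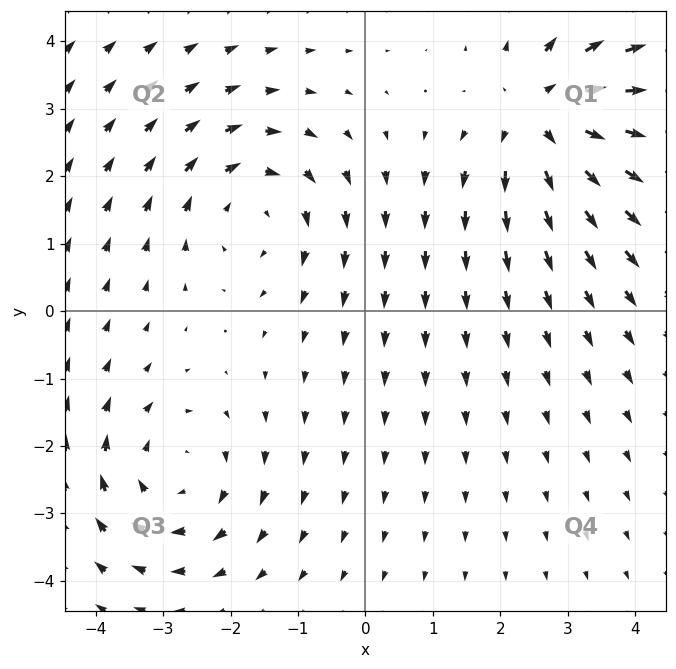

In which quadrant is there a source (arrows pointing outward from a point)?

The source sits at approximately (2.7, 2.9), which lies in quadrant Q1. The divergence there is about +5, positive as expected for a source.

Q1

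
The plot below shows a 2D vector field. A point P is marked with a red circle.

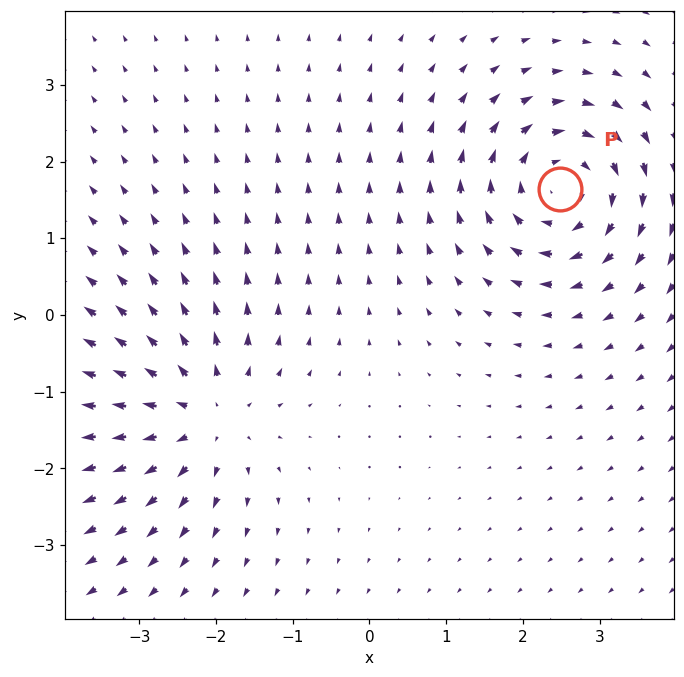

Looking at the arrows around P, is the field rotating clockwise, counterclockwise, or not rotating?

Near P at (2.5, 1.6) the arrows circulate clockwise. The curl (z-component) there is about -4; negative curl means clockwise rotation.

clockwise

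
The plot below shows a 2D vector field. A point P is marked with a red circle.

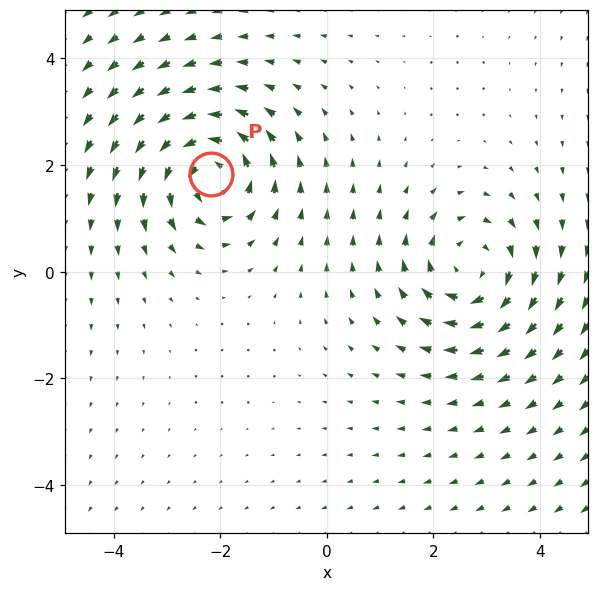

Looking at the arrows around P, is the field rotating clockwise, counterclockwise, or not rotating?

Near P at (-2.2, 1.8) the arrows circulate counterclockwise. The curl (z-component) there is about +6; positive curl means counterclockwise rotation.

counterclockwise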